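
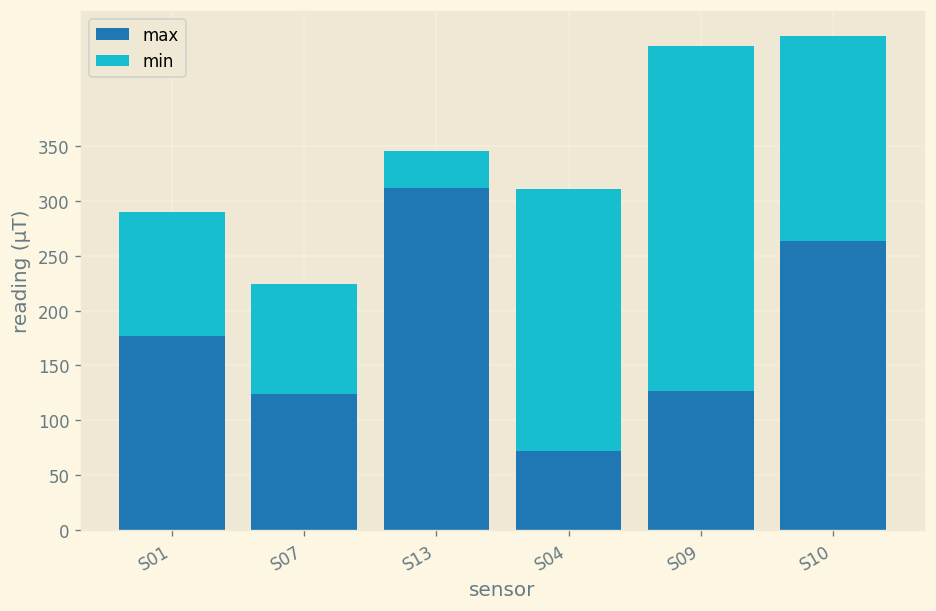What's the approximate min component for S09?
≈ 300

min top ≈ 450, bottom ≈ 150; segment ≈ 300.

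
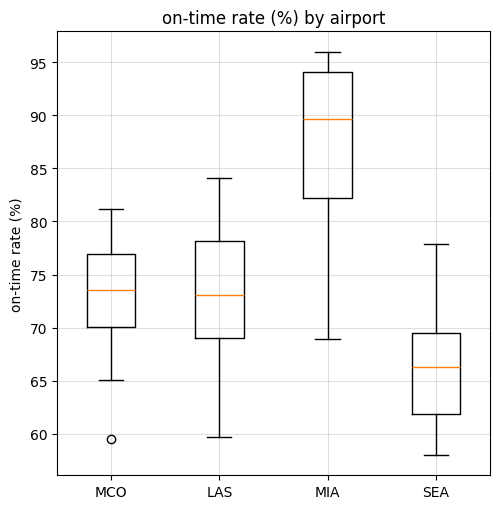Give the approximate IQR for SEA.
≈ 8

Q3 ≈ 70, Q1 ≈ 62; IQR ≈ 8.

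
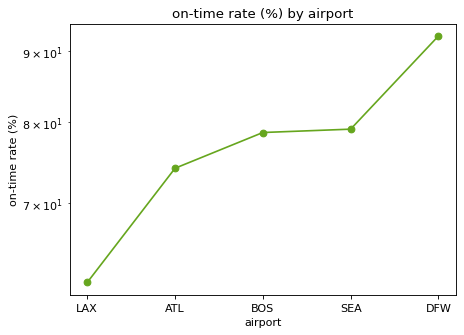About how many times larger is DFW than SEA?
≈ 1.12×

DFW ≈ 90, SEA ≈ 80; 90/80 ≈ 1.12.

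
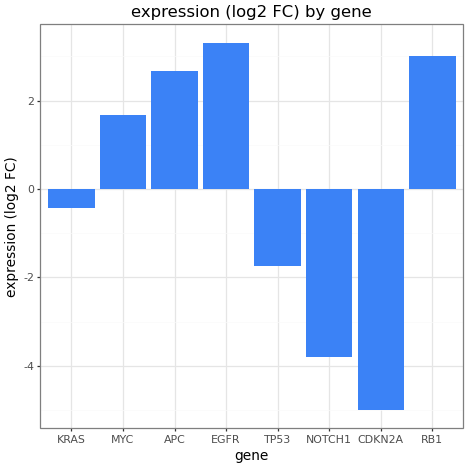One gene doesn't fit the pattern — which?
CDKN2A ≈ -5; the rest sit between ≈ -4 and ≈ 3.

CDKN2A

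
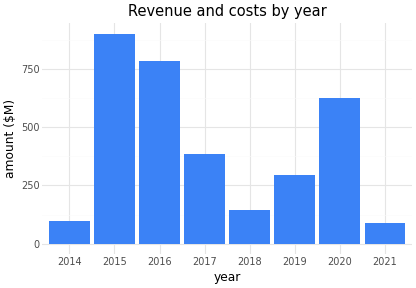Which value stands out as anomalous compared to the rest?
2015

2015 ≈ 900; the rest sit between ≈ 100 and ≈ 800.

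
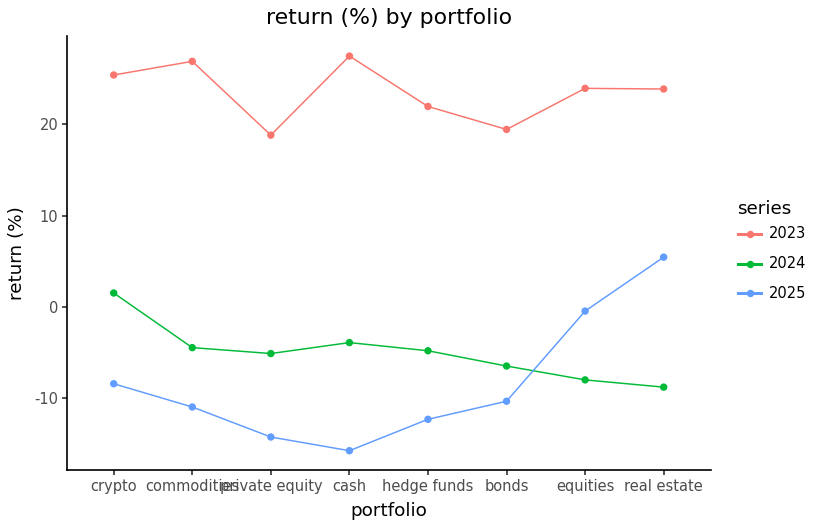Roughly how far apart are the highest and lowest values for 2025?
≈ 20

Max real estate ≈ 5, min cash ≈ -15; range ≈ 20.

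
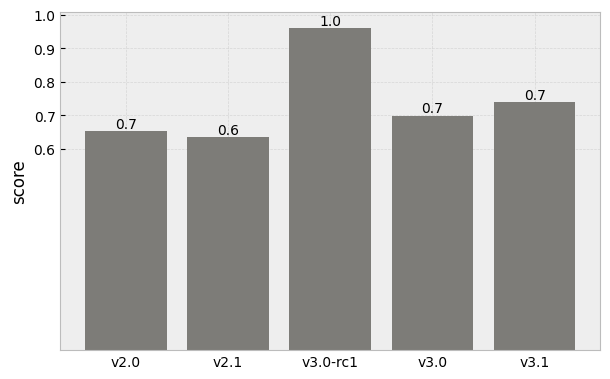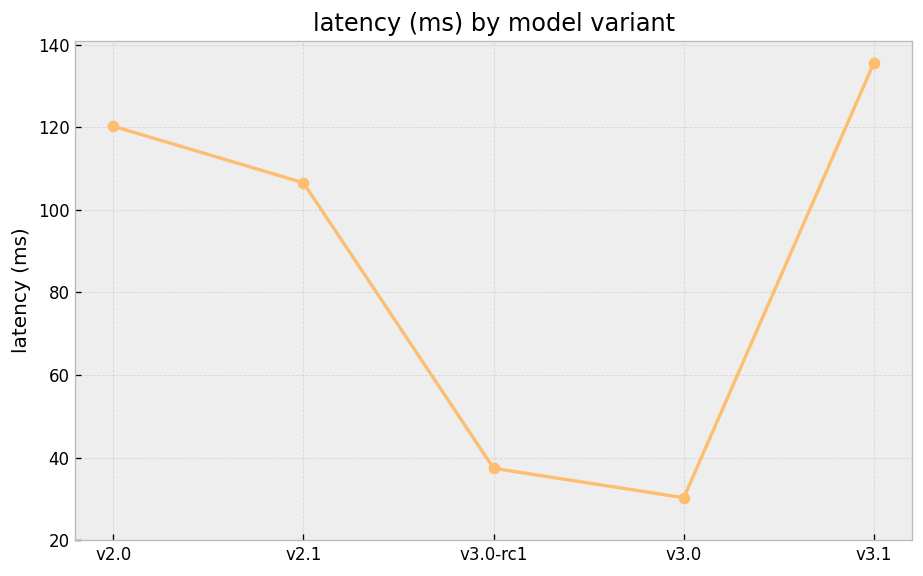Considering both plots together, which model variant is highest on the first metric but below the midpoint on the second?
Chart 2 median latency (ms) ≈ 100; below-median model variants: v3.0-rc1, v3.0. Among those, v3.0-rc1 has the highest score (≈ 1).

v3.0-rc1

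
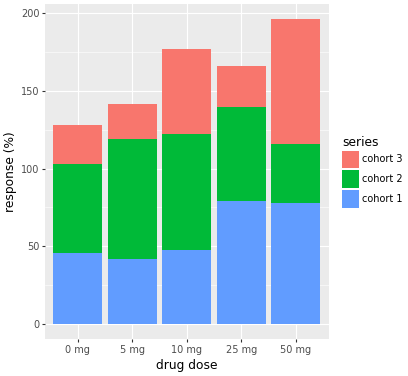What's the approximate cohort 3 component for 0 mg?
cohort 3 top ≈ 120, bottom ≈ 100; segment ≈ 20.

≈ 20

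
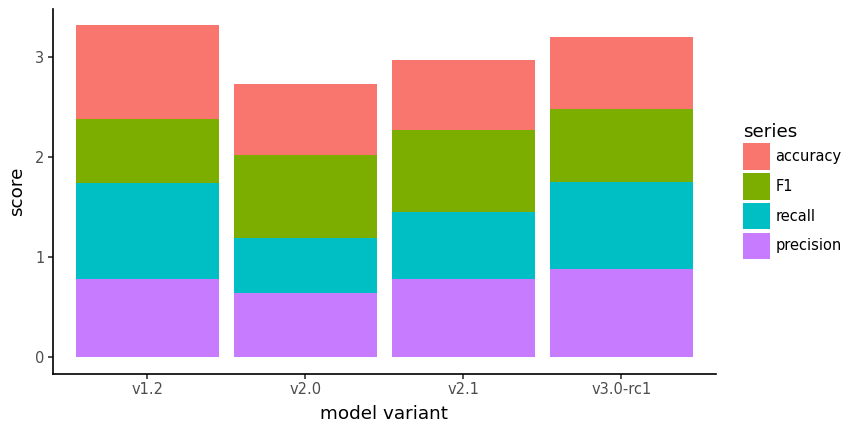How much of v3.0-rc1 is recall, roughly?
recall top ≈ 2.0, bottom ≈ 1.0; segment ≈ 1.0.

≈ 1.0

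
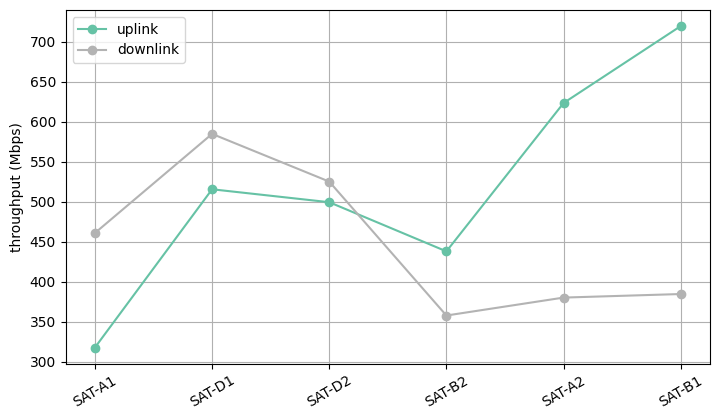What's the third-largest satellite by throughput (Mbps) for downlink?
Top 4 for downlink: SAT-D1 ≈ 600, SAT-D2 ≈ 550, SAT-A1 ≈ 450, SAT-B1 ≈ 400.

SAT-A1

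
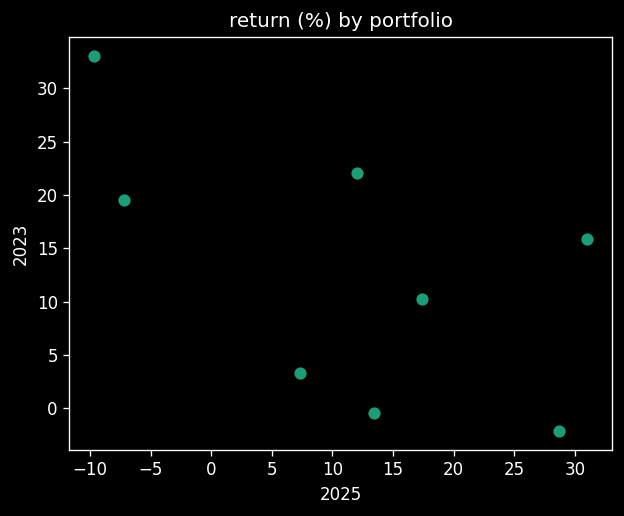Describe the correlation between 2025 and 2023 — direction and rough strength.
negative, moderate

Points are negatively correlated; moderate (|r| ≈ 0.6).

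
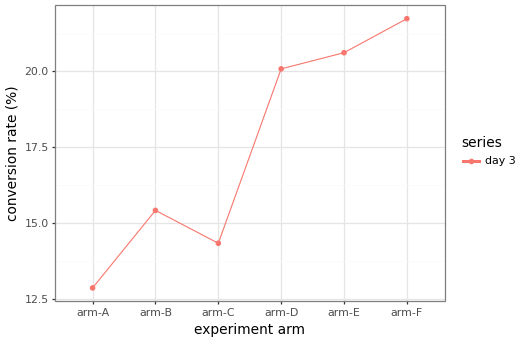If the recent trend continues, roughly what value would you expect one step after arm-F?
Last three: 20, 21, 22 → slope ≈ 1/step → next ≈ 23.

≈ 23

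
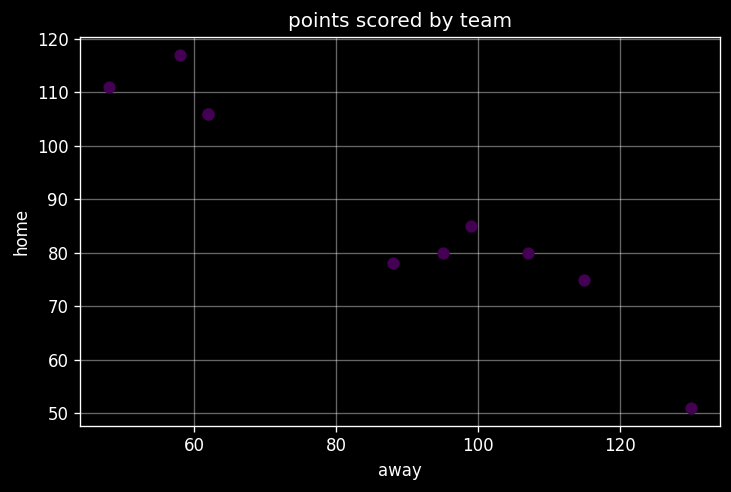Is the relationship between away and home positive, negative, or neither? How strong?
Points are negatively correlated; strong (|r| ≈ 1.0).

negative, strong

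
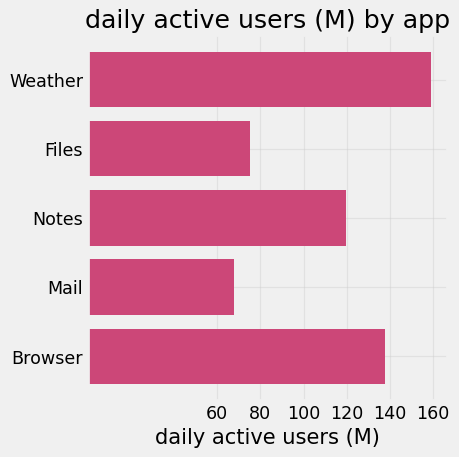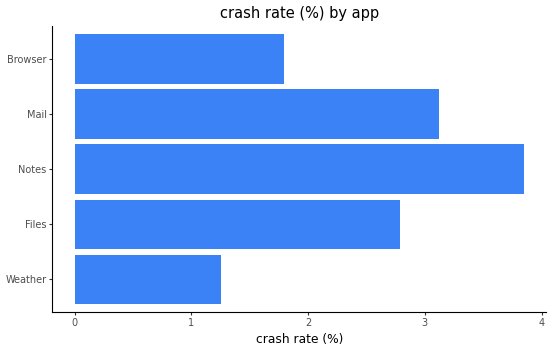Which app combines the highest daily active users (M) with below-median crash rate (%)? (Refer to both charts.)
Chart 2 median crash rate (%) ≈ 3; below-median apps: Weather, Browser. Among those, Weather has the highest daily active users (M) (≈ 160).

Weather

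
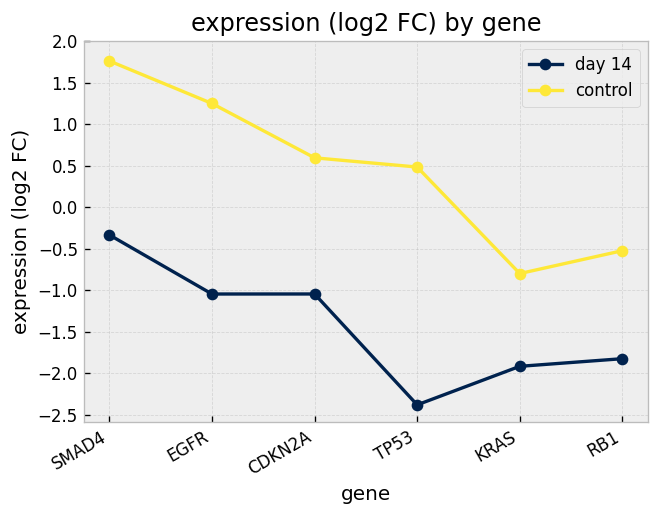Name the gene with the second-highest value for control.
EGFR

Top 3 for control: SMAD4 ≈ 2.0, EGFR ≈ 1.0, CDKN2A ≈ 0.5.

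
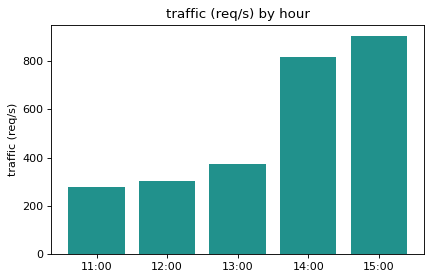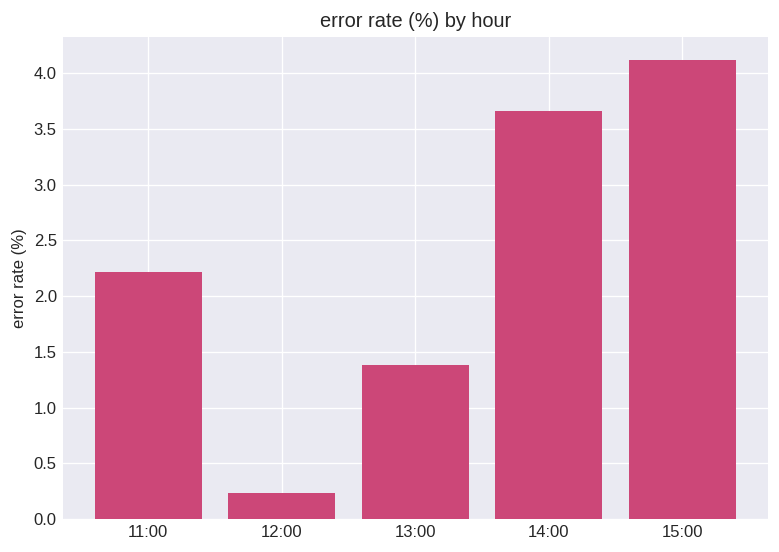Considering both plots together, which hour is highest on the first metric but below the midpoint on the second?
13:00

Chart 2 median error rate (%) ≈ 2; below-median hours: 12:00, 13:00. Among those, 13:00 has the highest traffic (req/s) (≈ 400).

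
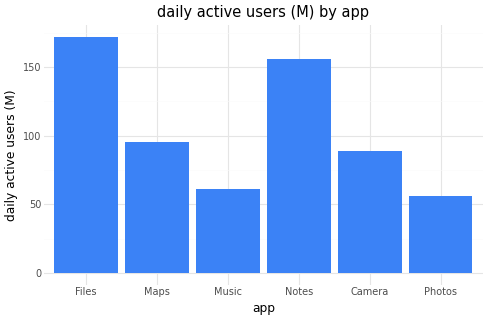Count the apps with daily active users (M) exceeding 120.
2

Above 120: Files, Notes.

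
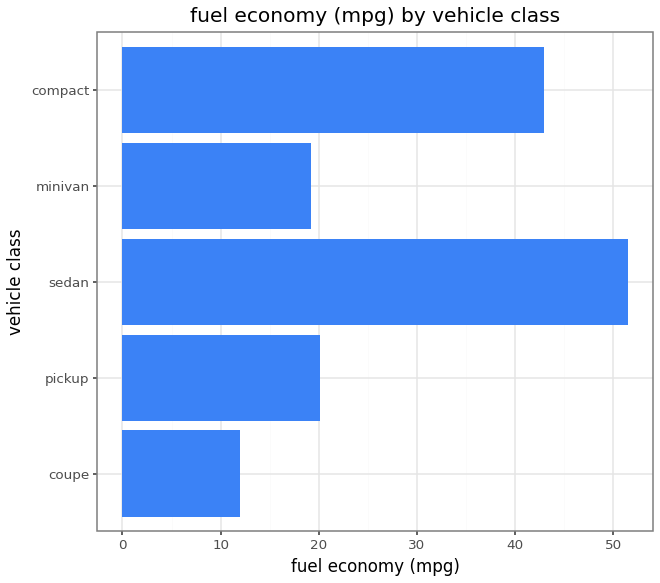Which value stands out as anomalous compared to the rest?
sedan

sedan ≈ 50; the rest sit between ≈ 10 and ≈ 45.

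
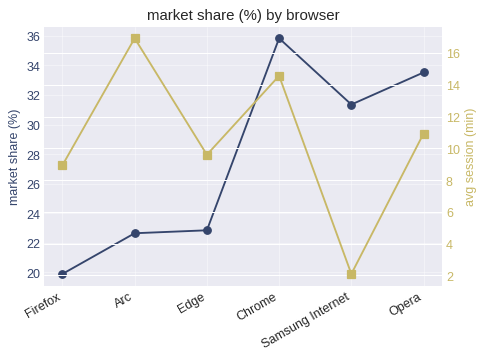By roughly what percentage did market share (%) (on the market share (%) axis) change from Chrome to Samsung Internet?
Chrome ≈ 36, Samsung Internet ≈ 32; (32 − 36) / 36 ≈ -11.1%.

≈ -11.1%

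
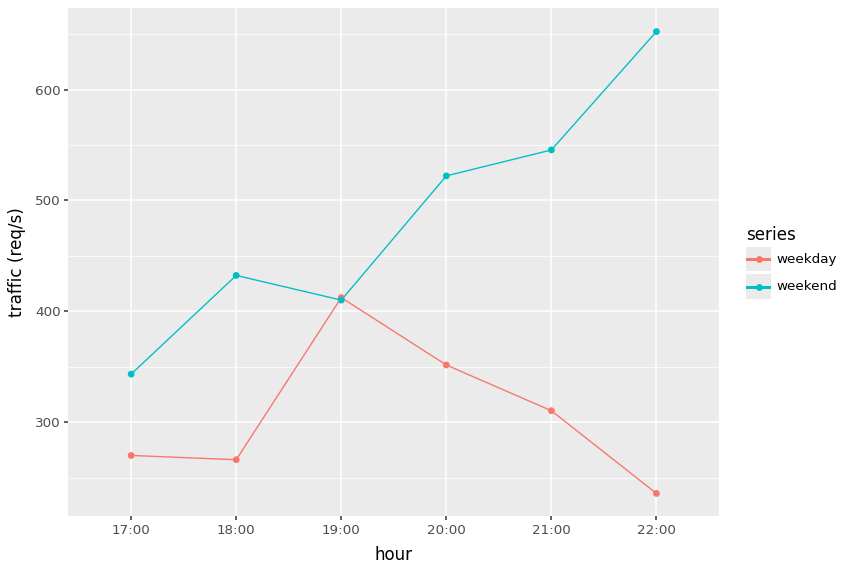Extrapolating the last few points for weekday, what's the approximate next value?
≈ 200

Last three: 350, 300, 250 → slope ≈ -50/step → next ≈ 200.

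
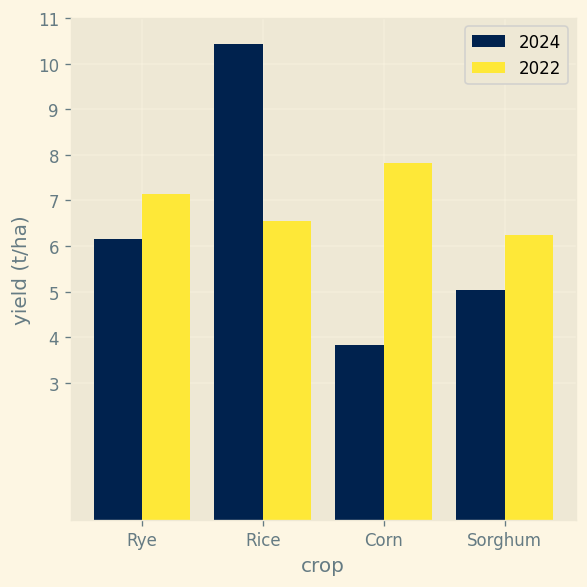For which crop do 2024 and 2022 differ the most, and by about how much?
Corn: 2024 ≈ 4, 2022 ≈ 8 → gap ≈ 4. Next-largest (Rice) is only ≈ 3.

Corn, ≈ 4 t/ha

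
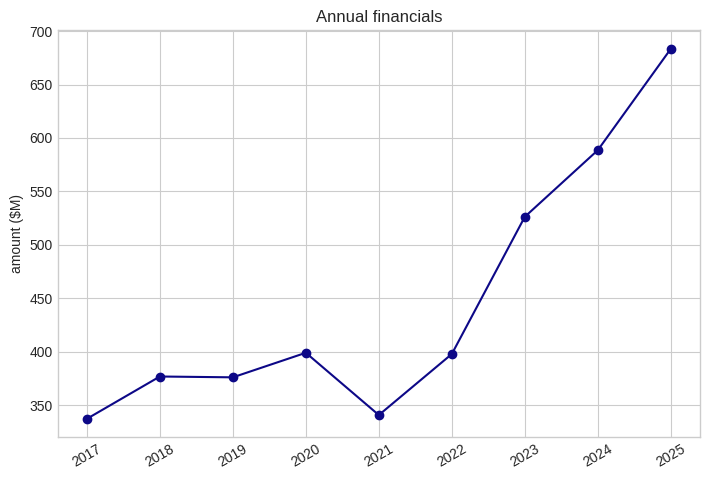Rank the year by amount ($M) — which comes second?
Top 3: 2025 ≈ 700, 2024 ≈ 600, 2023 ≈ 550.

2024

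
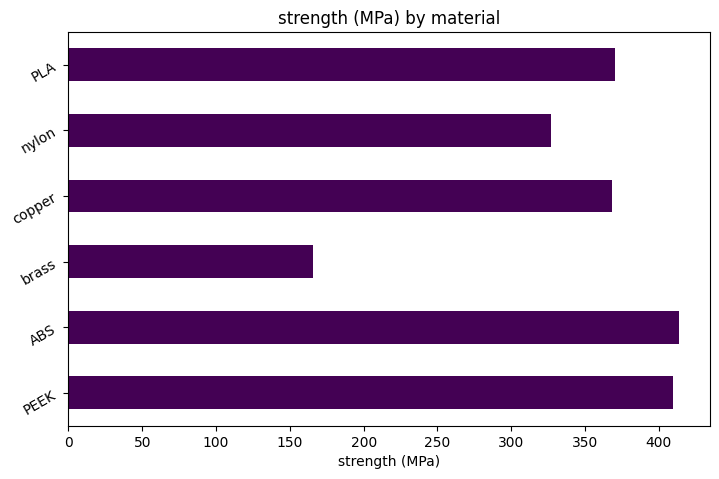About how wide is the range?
≈ 250

Max ABS ≈ 400, min brass ≈ 150; range ≈ 250.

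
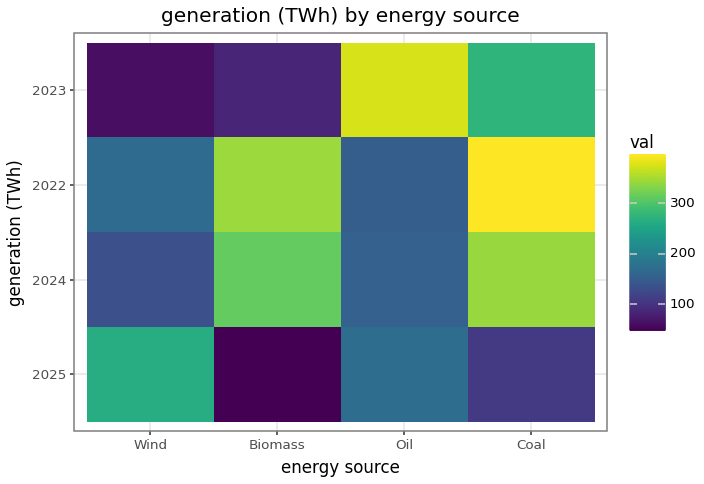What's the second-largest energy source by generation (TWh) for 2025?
Oil

Top 3 for 2025: Wind ≈ 250, Oil ≈ 150, Coal ≈ 100.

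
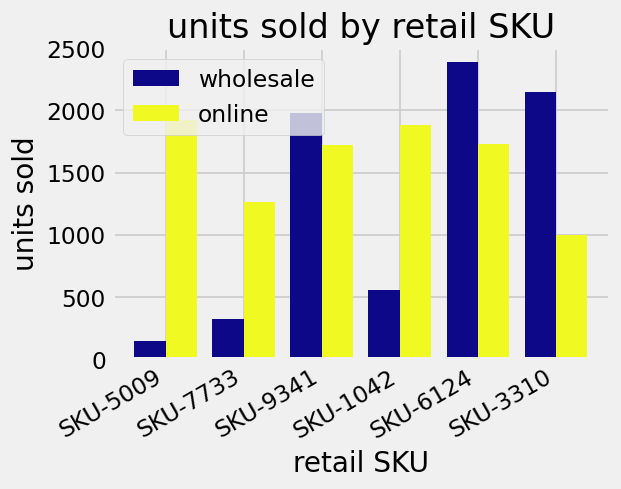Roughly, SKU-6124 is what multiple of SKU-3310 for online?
≈ 1.8×

SKU-6124 ≈ 1800, SKU-3310 ≈ 1000; 1800/1000 ≈ 1.8.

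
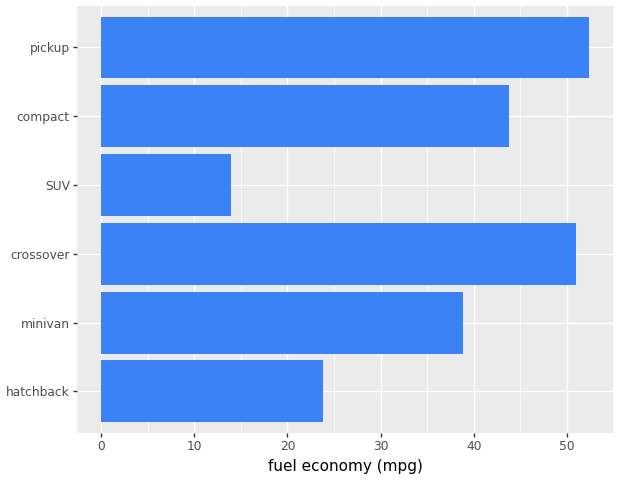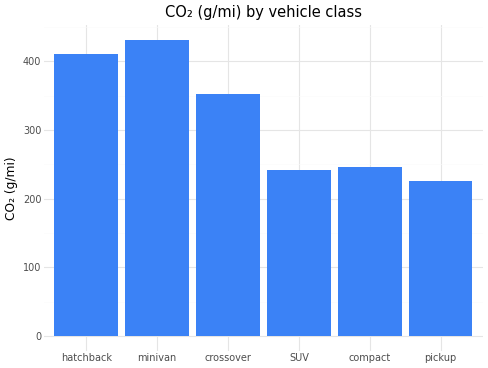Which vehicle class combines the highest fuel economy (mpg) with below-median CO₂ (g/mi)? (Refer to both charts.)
pickup

Chart 2 median CO₂ (g/mi) ≈ 300; below-median vehicle classes: SUV, compact, pickup. Among those, pickup has the highest fuel economy (mpg) (≈ 50).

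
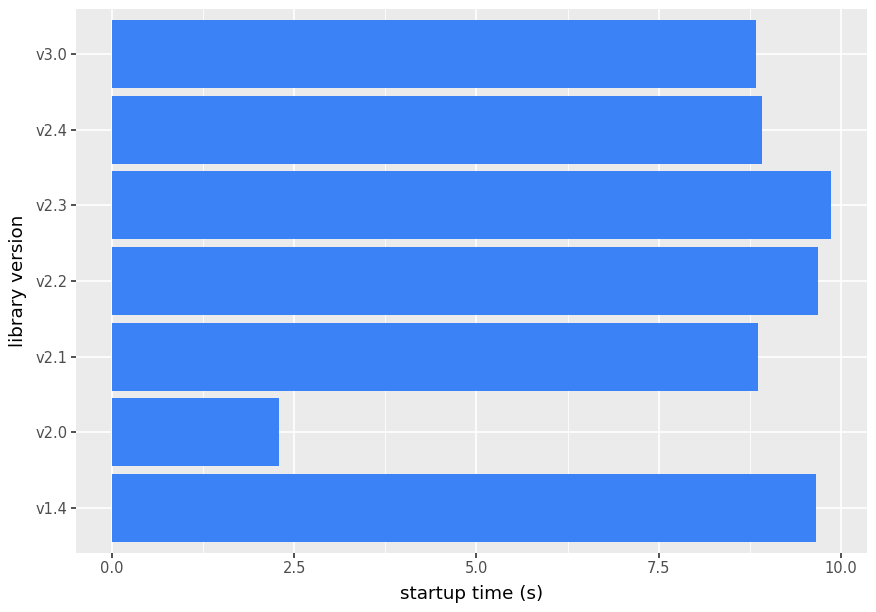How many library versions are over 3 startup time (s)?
6

Above 3: v1.4, v2.1, v2.2, v2.3, v2.4, v3.0.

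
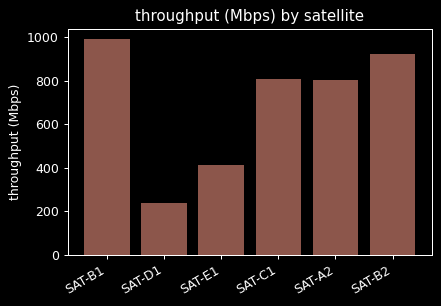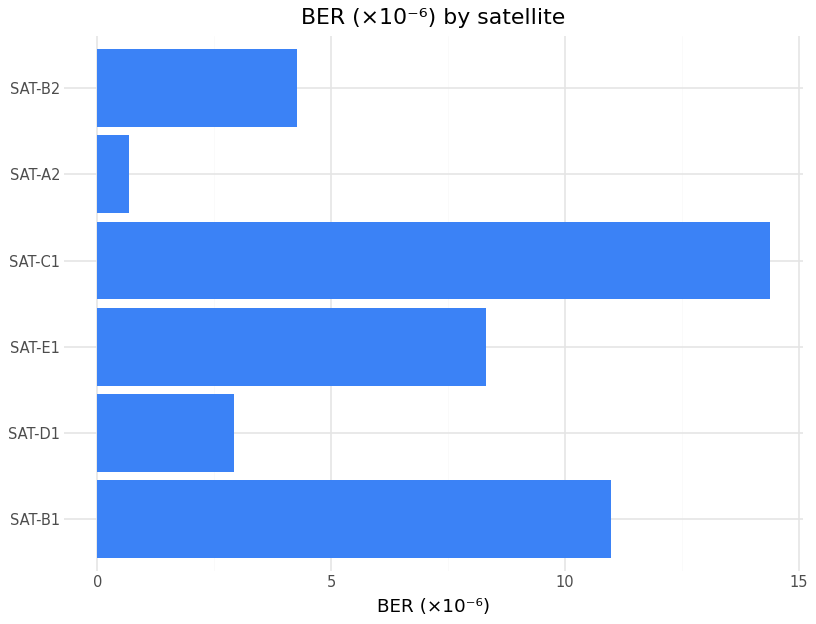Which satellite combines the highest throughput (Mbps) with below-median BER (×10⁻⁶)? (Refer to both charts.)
SAT-B2

Chart 2 median BER (×10⁻⁶) ≈ 6; below-median satellites: SAT-D1, SAT-A2, SAT-B2. Among those, SAT-B2 has the highest throughput (Mbps) (≈ 900).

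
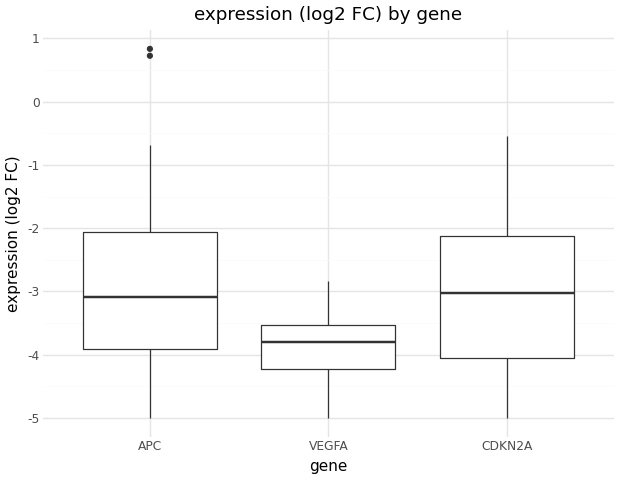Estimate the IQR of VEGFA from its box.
≈ 0.7

Q3 ≈ -3.5, Q1 ≈ -4.2; IQR ≈ 0.7.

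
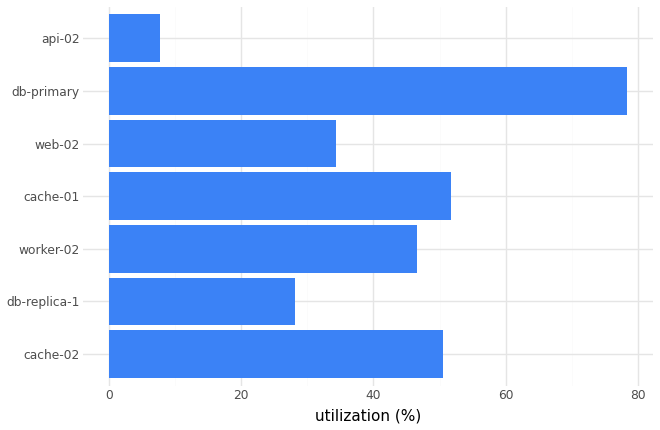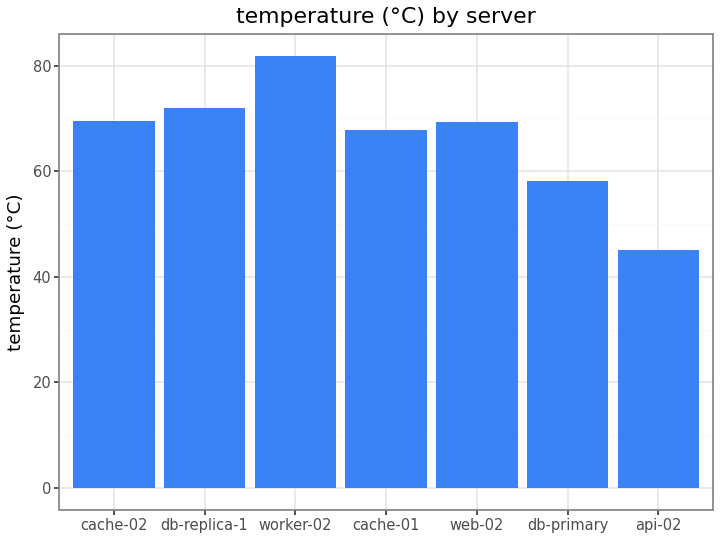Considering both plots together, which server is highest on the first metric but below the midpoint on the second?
db-primary

Chart 2 median temperature (°C) ≈ 70; below-median servers: cache-01, db-primary, api-02. Among those, db-primary has the highest utilization (%) (≈ 80).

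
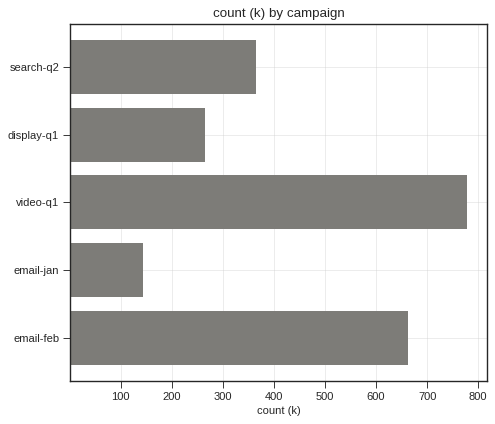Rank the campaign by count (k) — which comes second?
email-feb

Top 3: video-q1 ≈ 800, email-feb ≈ 700, search-q2 ≈ 400.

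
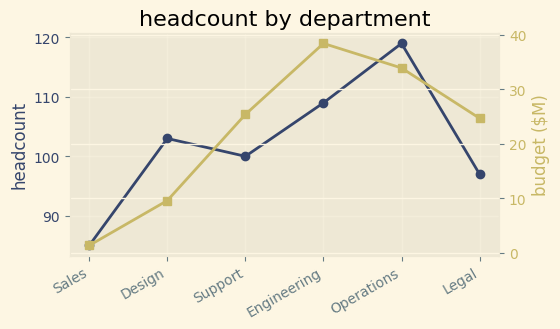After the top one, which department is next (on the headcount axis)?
Top 3 (on the headcount axis): Operations ≈ 120, Engineering ≈ 110, Design ≈ 105.

Engineering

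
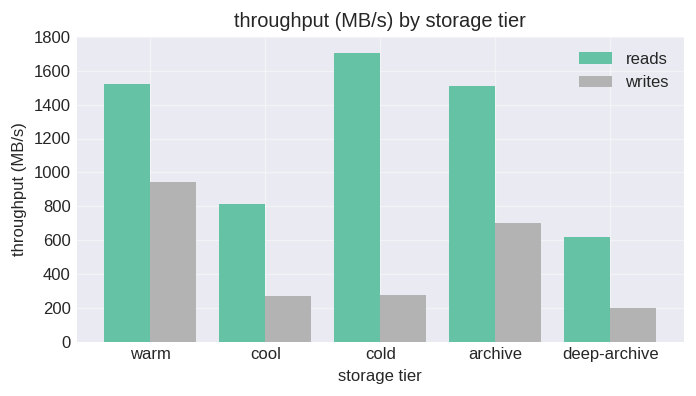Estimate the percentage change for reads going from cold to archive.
≈ -11.1%

cold ≈ 1800, archive ≈ 1600; (1600 − 1800) / 1800 ≈ -11.1%.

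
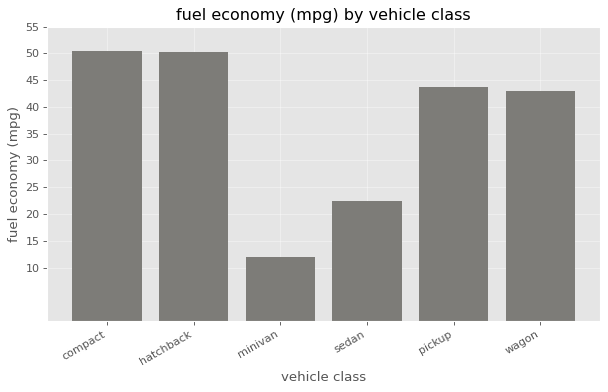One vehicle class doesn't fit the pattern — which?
minivan ≈ 10; the rest sit between ≈ 20 and ≈ 50.

minivan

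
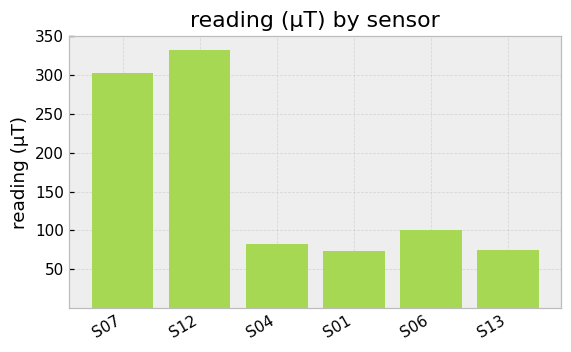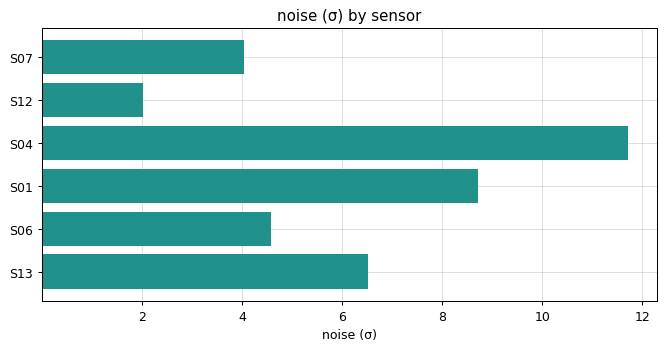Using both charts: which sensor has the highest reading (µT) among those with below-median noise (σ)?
Chart 2 median noise (σ) ≈ 6; below-median sensors: S07, S12, S06. Among those, S12 has the highest reading (µT) (≈ 350).

S12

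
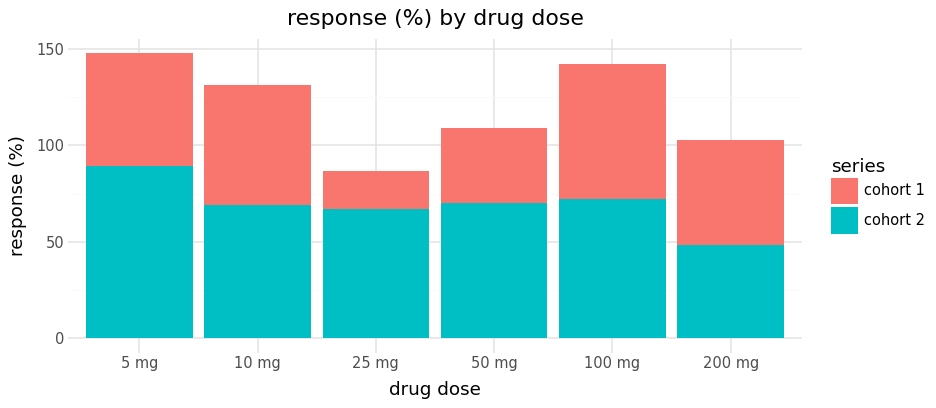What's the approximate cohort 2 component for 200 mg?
cohort 2 top ≈ 40, bottom ≈ 0; segment ≈ 40.

≈ 40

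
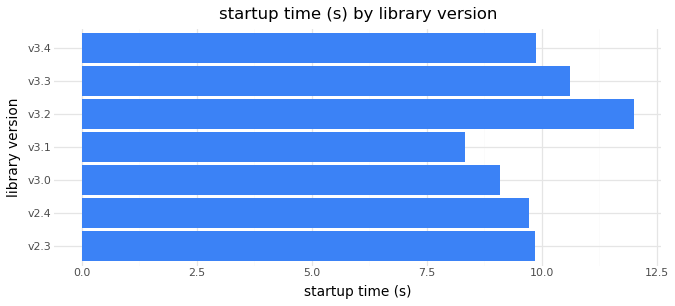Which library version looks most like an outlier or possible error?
v3.2

v3.2 ≈ 12; the rest sit between ≈ 8 and ≈ 11.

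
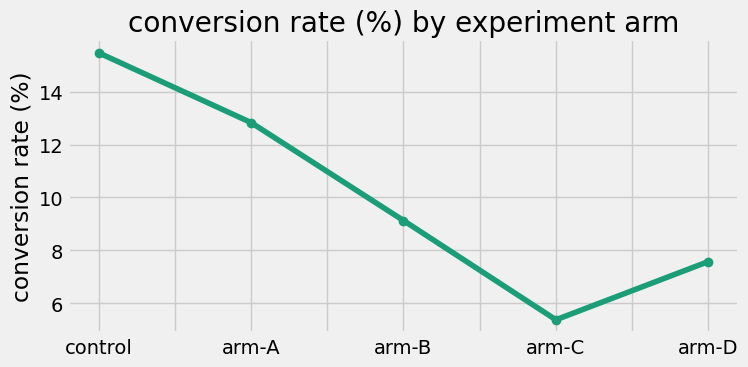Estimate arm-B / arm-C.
arm-B ≈ 9, arm-C ≈ 5; 9/5 ≈ 1.8.

≈ 1.8×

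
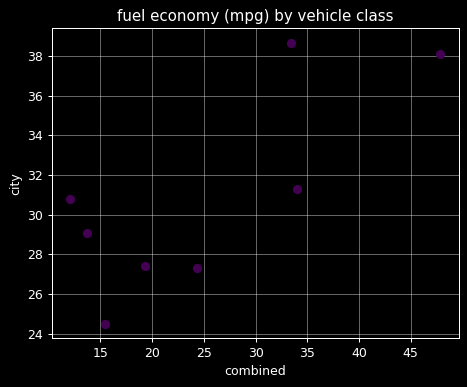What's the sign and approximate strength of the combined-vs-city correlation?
Points are positively correlated; strong (|r| ≈ 0.8).

positive, strong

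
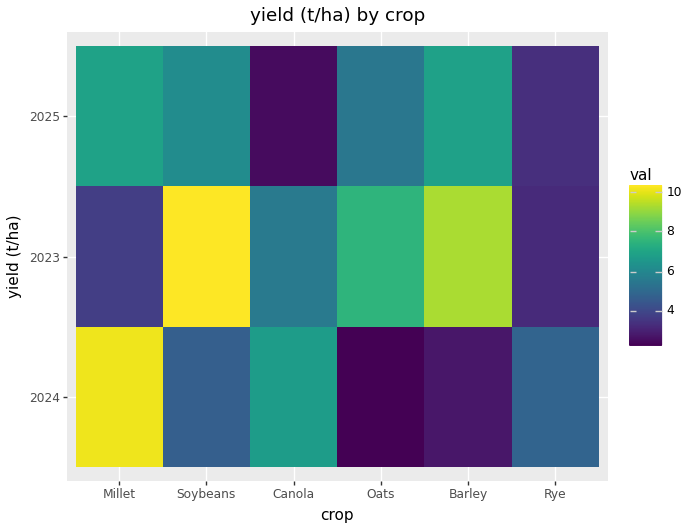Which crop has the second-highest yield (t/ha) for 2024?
Top 3 for 2024: Millet ≈ 10, Canola ≈ 7, Rye ≈ 5.

Canola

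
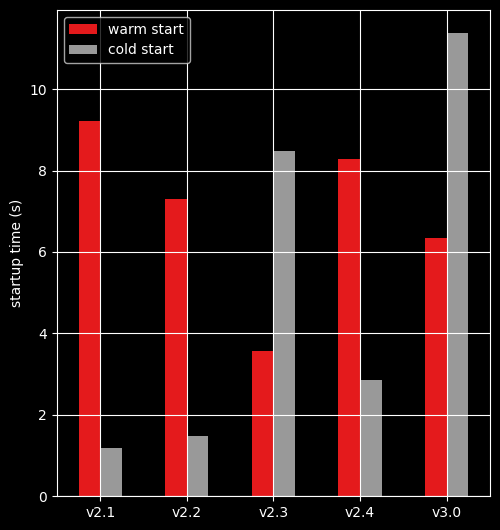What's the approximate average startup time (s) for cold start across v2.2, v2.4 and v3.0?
≈ 5

(1 + 3 + 11) / 3 ≈ 5.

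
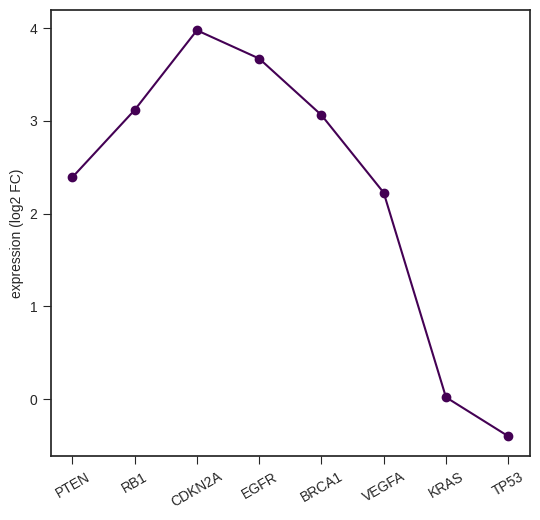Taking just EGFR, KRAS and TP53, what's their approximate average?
≈ 1

(3.5 + 0.0 + -0.5) / 3 ≈ 1.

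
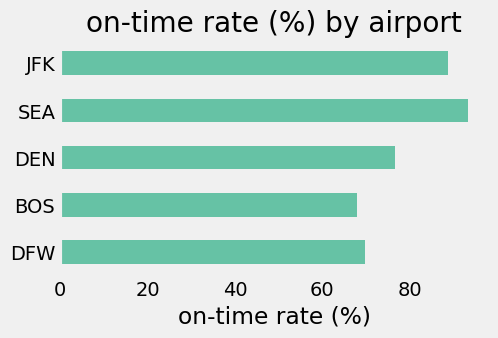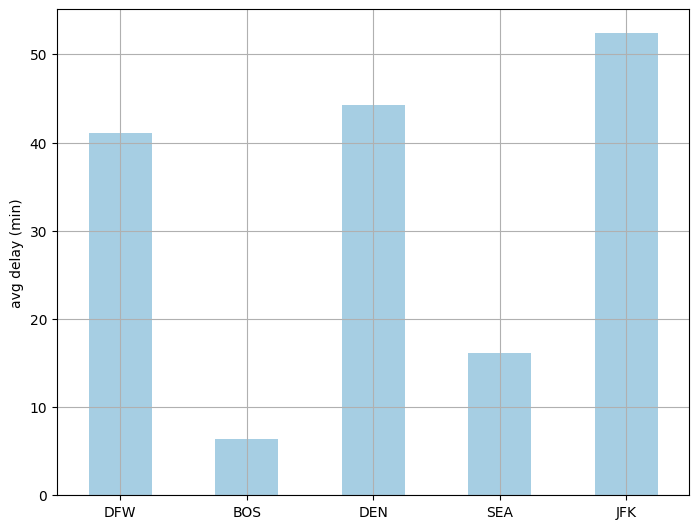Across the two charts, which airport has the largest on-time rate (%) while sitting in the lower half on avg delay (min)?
SEA

Chart 2 median avg delay (min) ≈ 40; below-median airports: BOS, SEA. Among those, SEA has the highest on-time rate (%) (≈ 90).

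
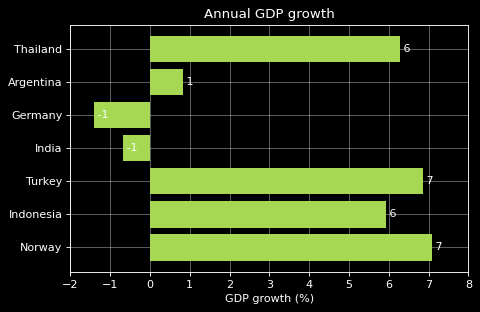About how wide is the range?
≈ 8

Max Norway ≈ 7, min Germany ≈ -1; range ≈ 8.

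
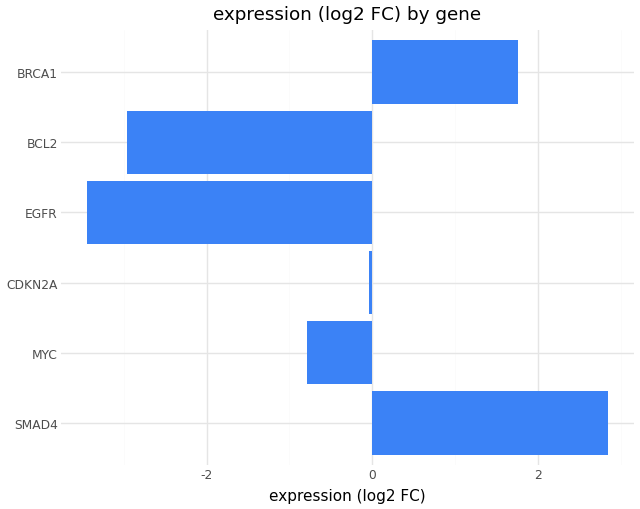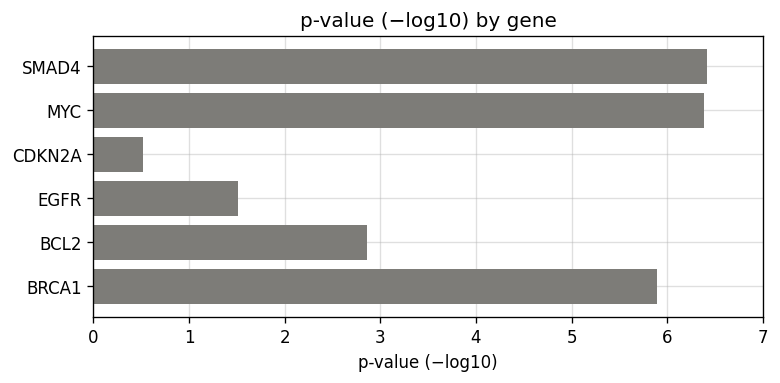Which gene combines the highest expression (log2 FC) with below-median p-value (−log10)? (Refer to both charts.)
Chart 2 median p-value (−log10) ≈ 4; below-median genes: CDKN2A, EGFR, BCL2. Among those, CDKN2A has the highest expression (log2 FC) (≈ 0).

CDKN2A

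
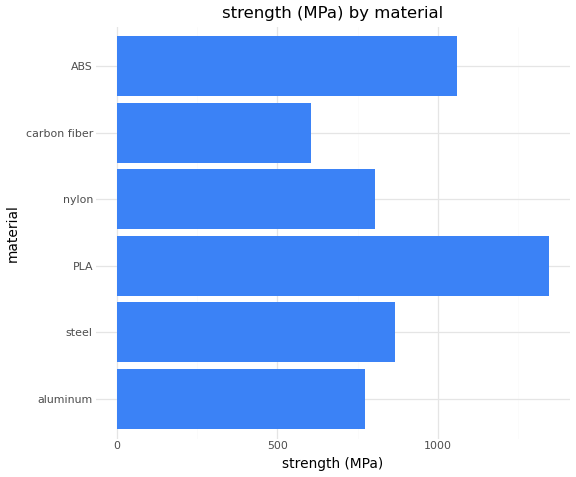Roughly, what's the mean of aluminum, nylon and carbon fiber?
≈ 733

(800 + 800 + 600) / 3 ≈ 733.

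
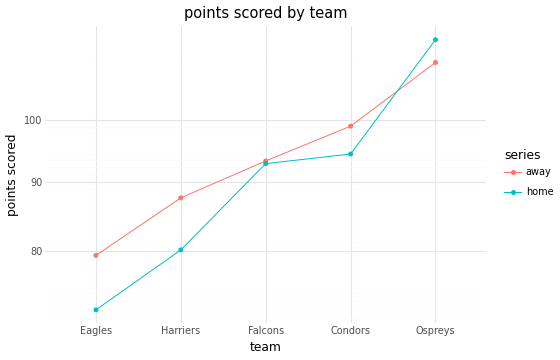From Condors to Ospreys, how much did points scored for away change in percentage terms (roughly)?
≈ +10%

Condors ≈ 100, Ospreys ≈ 110; (110 − 100) / 100 ≈ +10%.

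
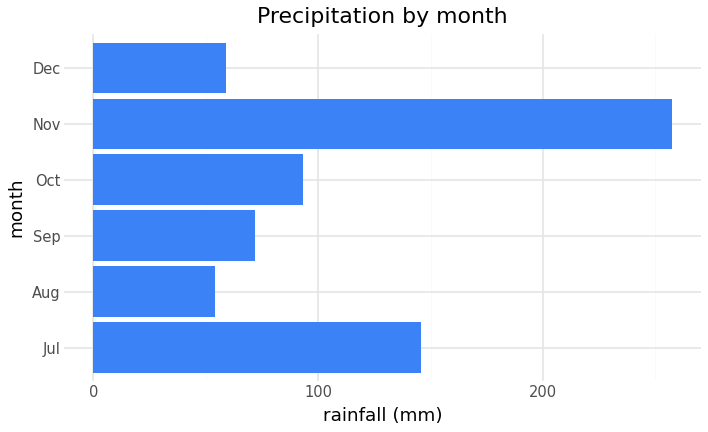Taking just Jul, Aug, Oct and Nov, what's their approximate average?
(150 + 50 + 100 + 250) / 4 ≈ 138.

≈ 138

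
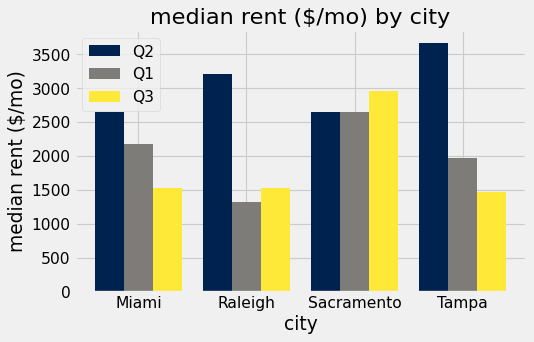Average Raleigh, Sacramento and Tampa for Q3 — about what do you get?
(1500 + 3000 + 1500) / 3 ≈ 2000.

≈ 2000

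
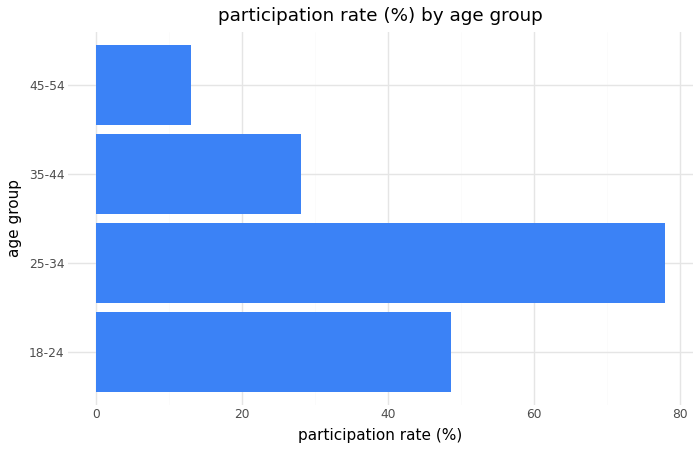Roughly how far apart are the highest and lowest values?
≈ 70

Max 25-34 ≈ 80, min 45-54 ≈ 10; range ≈ 70.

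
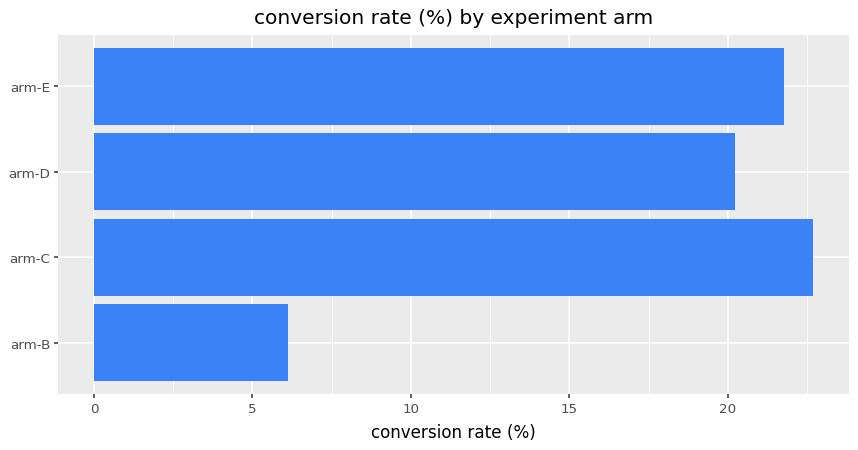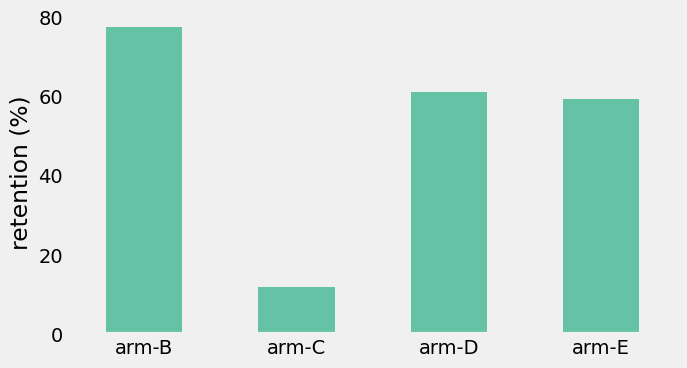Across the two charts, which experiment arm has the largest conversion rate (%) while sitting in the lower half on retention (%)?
arm-C

Chart 2 median retention (%) ≈ 60; below-median experiment arms: arm-C, arm-E. Among those, arm-C has the highest conversion rate (%) (≈ 25).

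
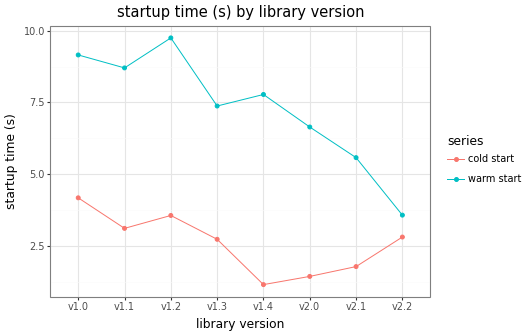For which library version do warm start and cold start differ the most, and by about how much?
v1.4: warm start ≈ 8, cold start ≈ 1 → gap ≈ 7. Next-largest (v1.2) is only ≈ 6.

v1.4, ≈ 7 s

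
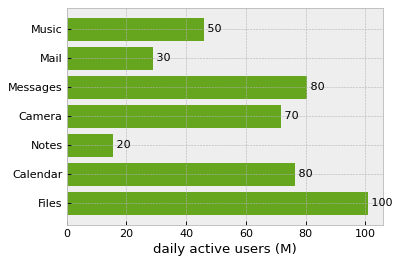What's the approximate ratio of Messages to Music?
≈ 1.6×

Messages ≈ 80, Music ≈ 50; 80/50 ≈ 1.6.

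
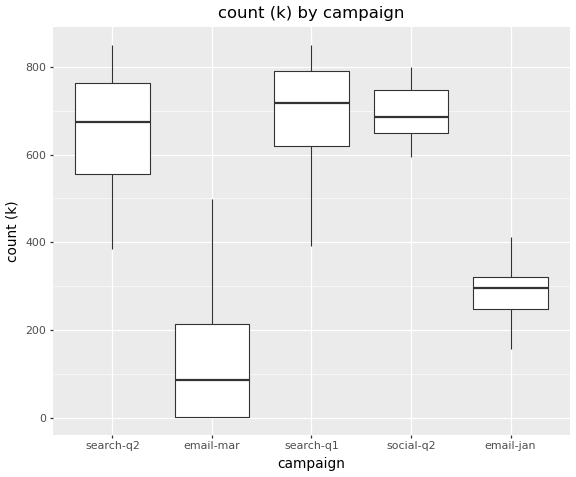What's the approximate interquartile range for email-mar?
≈ 200

Q3 ≈ 200, Q1 ≈ 0; IQR ≈ 200.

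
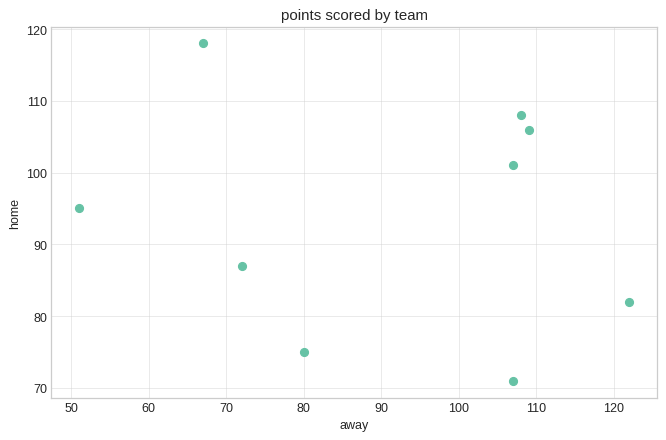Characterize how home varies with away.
Points are roughly uncorrelated; weak (|r| ≈ 0.1).

no clear correlation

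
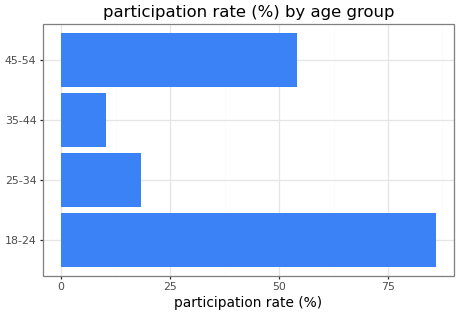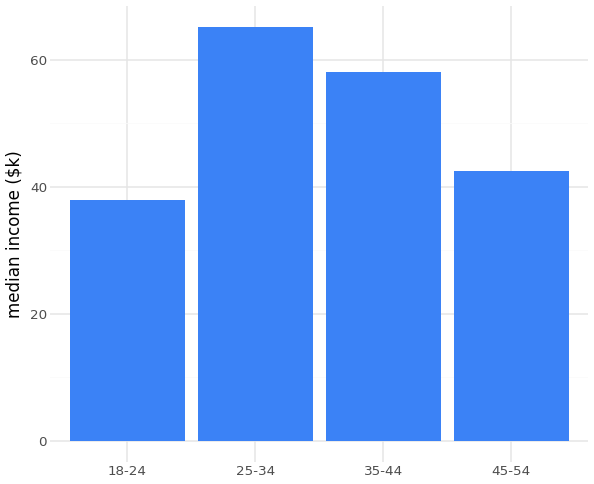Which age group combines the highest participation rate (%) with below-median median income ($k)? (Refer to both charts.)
Chart 2 median median income ($k) ≈ 50; below-median age groups: 18-24, 45-54. Among those, 18-24 has the highest participation rate (%) (≈ 90).

18-24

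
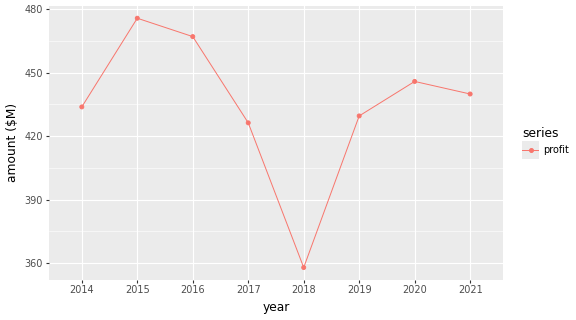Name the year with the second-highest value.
Top 3: 2015 ≈ 480, 2016 ≈ 470, 2020 ≈ 450.

2016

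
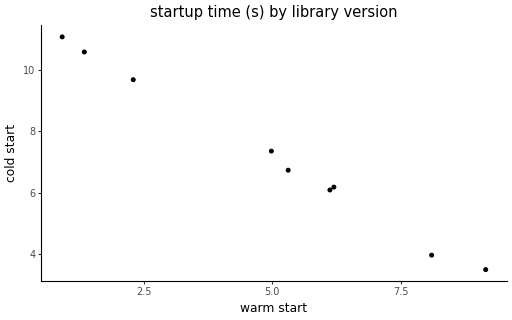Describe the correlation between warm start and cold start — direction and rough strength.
Points are negatively correlated; strong (|r| ≈ 1.0).

negative, strong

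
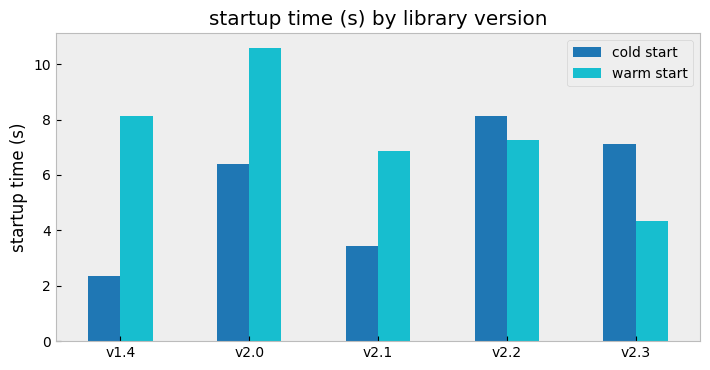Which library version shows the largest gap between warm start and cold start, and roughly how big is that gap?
v1.4: warm start ≈ 8, cold start ≈ 2 → gap ≈ 6. Next-largest (v2.0) is only ≈ 5.

v1.4, ≈ 6 s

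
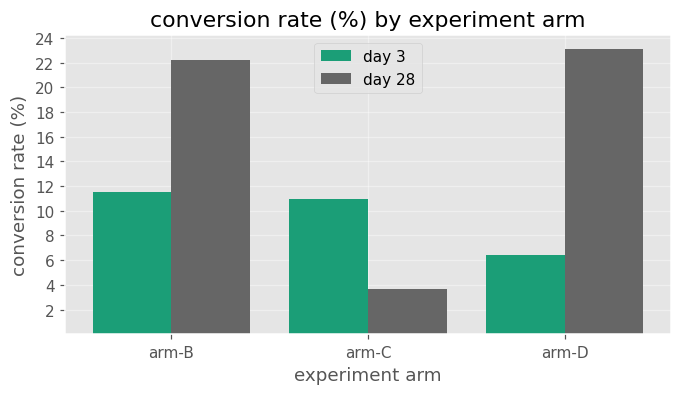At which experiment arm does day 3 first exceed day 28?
arm-B: day 3 ≈ 12 vs day 28 ≈ 22 (not yet); arm-C: day 3 ≈ 10 vs day 28 ≈ 4 (first crossover).

arm-C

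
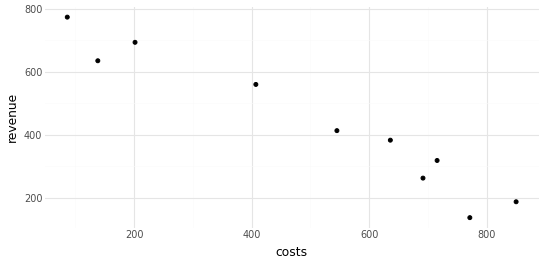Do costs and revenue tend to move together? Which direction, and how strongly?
Points are negatively correlated; strong (|r| ≈ 1.0).

negative, strong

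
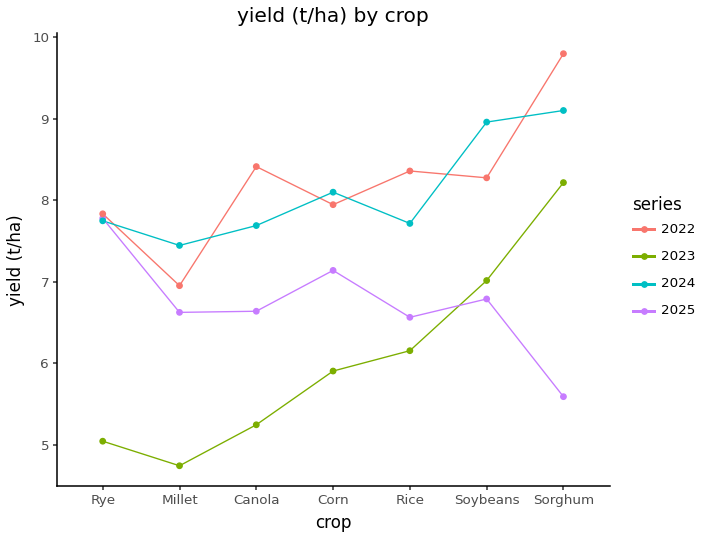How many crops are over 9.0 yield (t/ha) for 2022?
1

Above 9.0: Sorghum.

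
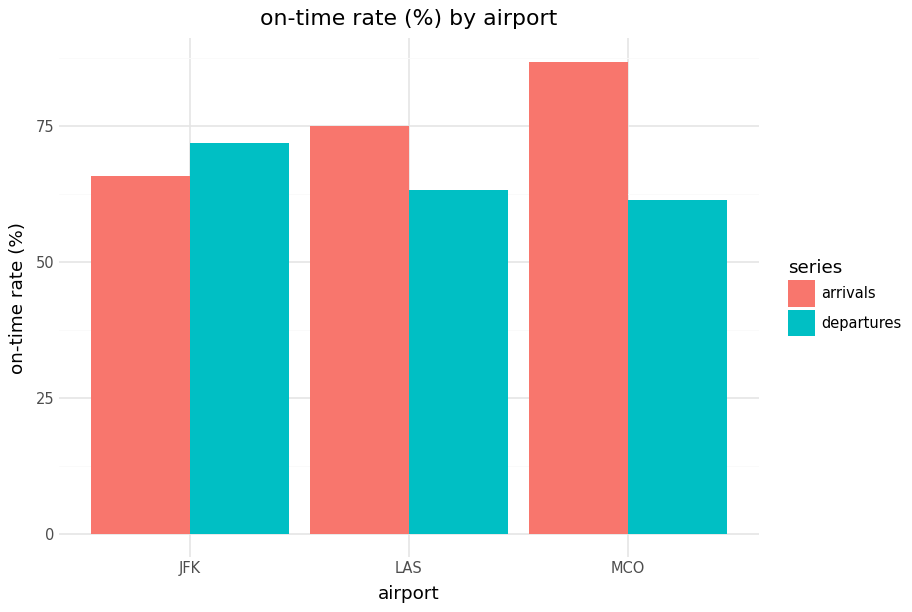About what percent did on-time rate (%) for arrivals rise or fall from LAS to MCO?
LAS ≈ 80, MCO ≈ 90; (90 − 80) / 80 ≈ +12.5%.

≈ +12.5%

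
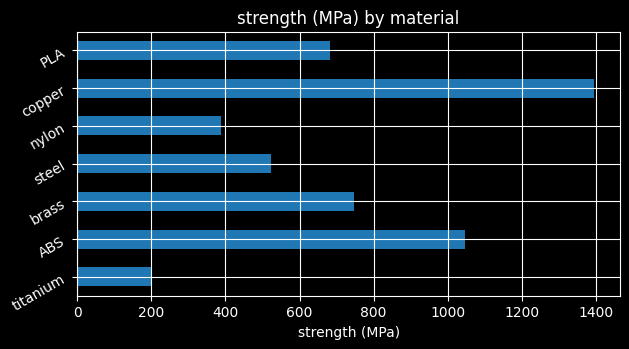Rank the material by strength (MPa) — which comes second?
ABS

Top 3: copper ≈ 1400, ABS ≈ 1000, brass ≈ 800.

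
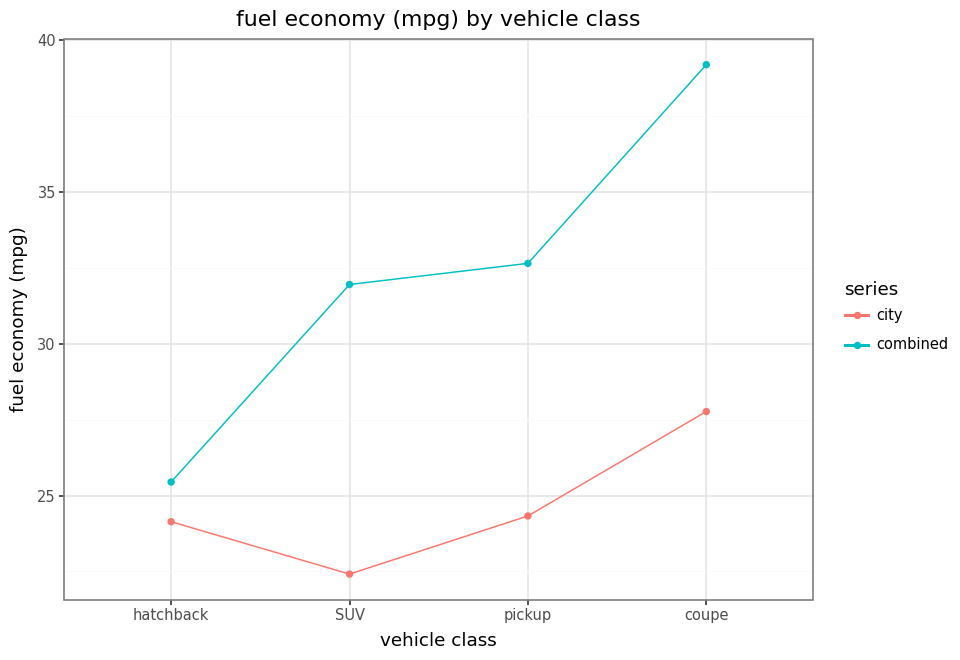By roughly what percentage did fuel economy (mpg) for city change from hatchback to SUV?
≈ -8.3%

hatchback ≈ 24, SUV ≈ 22; (22 − 24) / 24 ≈ -8.3%.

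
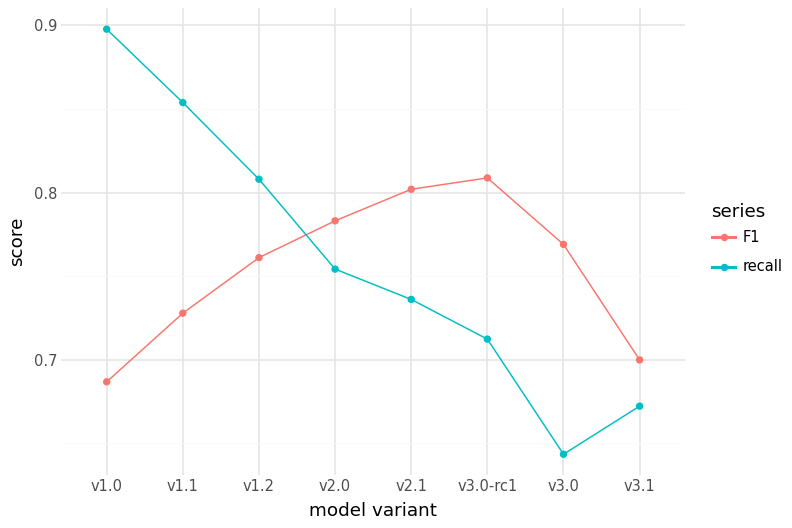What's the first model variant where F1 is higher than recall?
v2.0

v1.2: F1 ≈ 0.75 vs recall ≈ 0.80 (not yet); v2.0: F1 ≈ 0.80 vs recall ≈ 0.75 (first crossover).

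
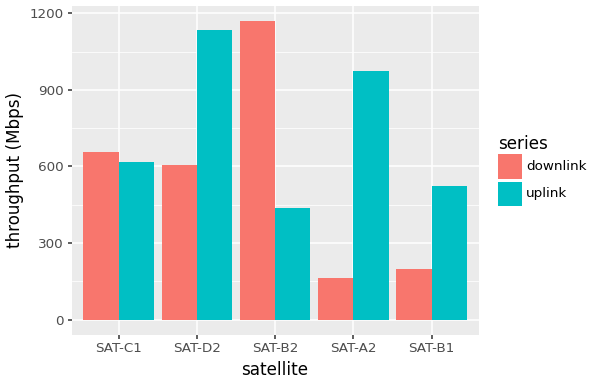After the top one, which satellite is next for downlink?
Top 3 for downlink: SAT-B2 ≈ 1200, SAT-C1 ≈ 700, SAT-D2 ≈ 600.

SAT-C1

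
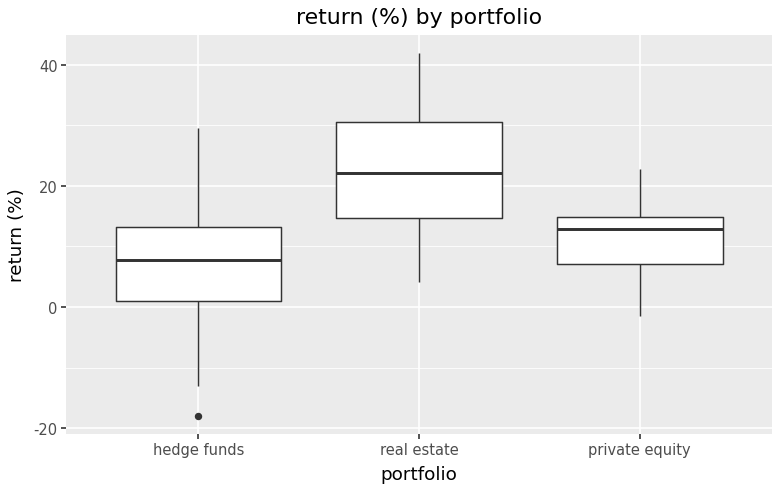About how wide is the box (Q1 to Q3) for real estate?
Q3 ≈ 30, Q1 ≈ 14; IQR ≈ 16.

≈ 16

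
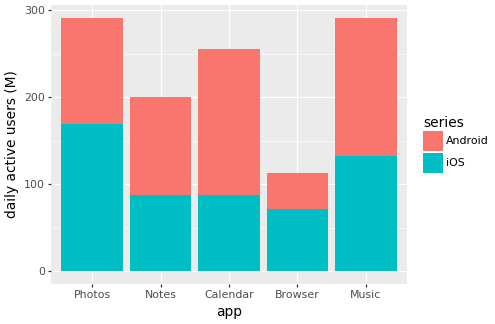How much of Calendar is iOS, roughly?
≈ 100

iOS top ≈ 100, bottom ≈ 0; segment ≈ 100.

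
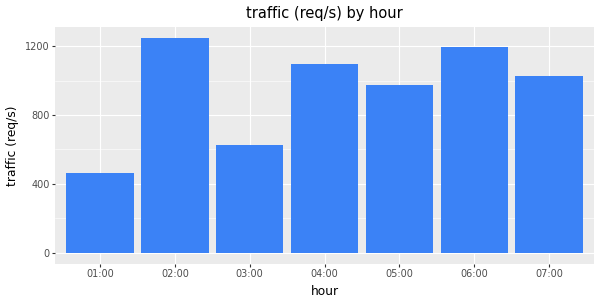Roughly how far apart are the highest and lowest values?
≈ 800

Max 02:00 ≈ 1200, min 01:00 ≈ 400; range ≈ 800.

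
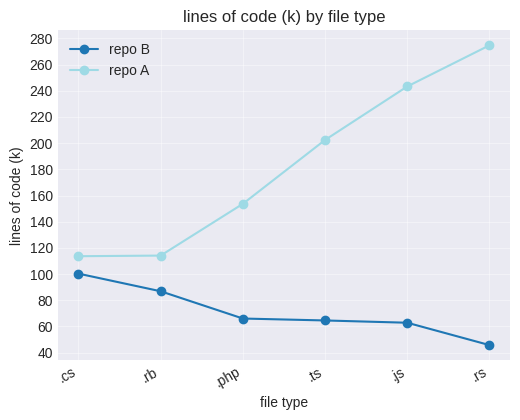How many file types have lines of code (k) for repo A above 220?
Above 220: .js, .rs.

2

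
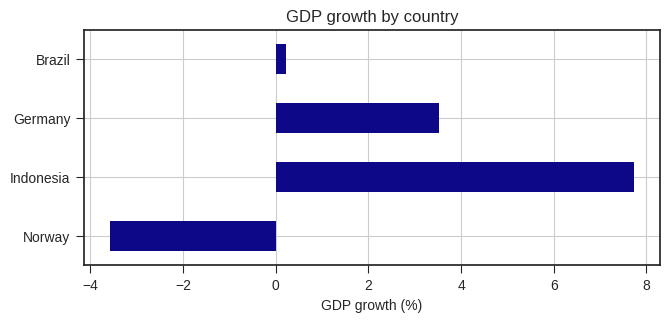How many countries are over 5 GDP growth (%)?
Above 5: Indonesia.

1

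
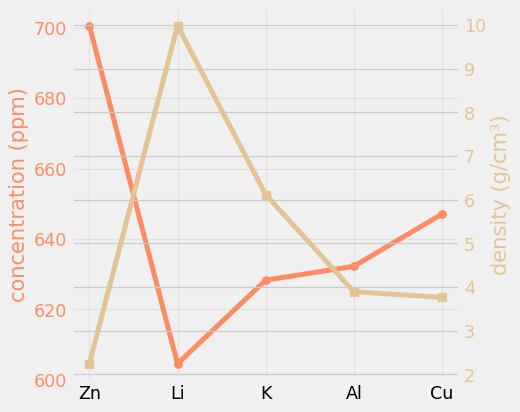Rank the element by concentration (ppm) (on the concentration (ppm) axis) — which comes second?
Cu

Top 3 (on the concentration (ppm) axis): Zn ≈ 700, Cu ≈ 650, Al ≈ 630.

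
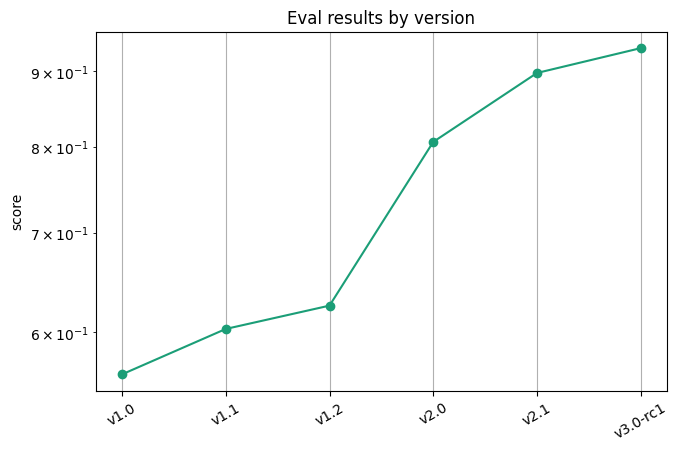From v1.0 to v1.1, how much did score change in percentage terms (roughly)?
v1.0 ≈ 0.55, v1.1 ≈ 0.60; (0.60 − 0.55) / 0.55 ≈ +9.1%.

≈ +9.1%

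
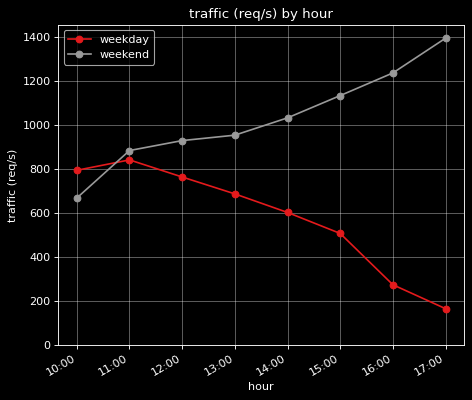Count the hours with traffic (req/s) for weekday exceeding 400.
Above 400: 10:00, 11:00, 12:00, 13:00, 14:00, 15:00.

6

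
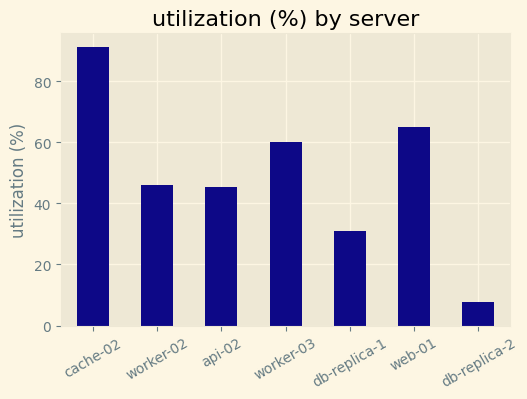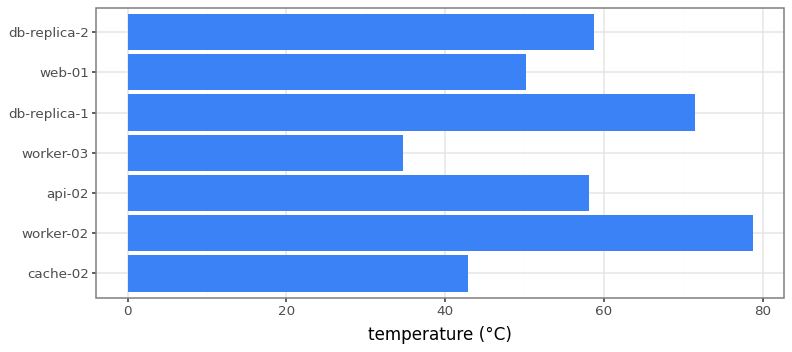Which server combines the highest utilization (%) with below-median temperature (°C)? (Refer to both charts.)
cache-02

Chart 2 median temperature (°C) ≈ 60; below-median servers: cache-02, worker-03, web-01. Among those, cache-02 has the highest utilization (%) (≈ 90).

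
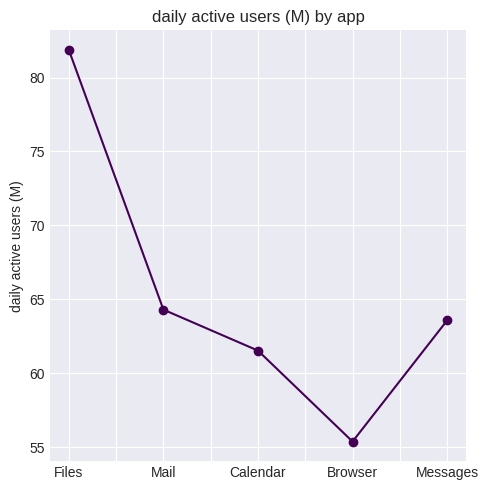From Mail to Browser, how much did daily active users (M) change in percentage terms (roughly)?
Mail ≈ 65, Browser ≈ 55; (55 − 65) / 65 ≈ -15.4%.

≈ -15.4%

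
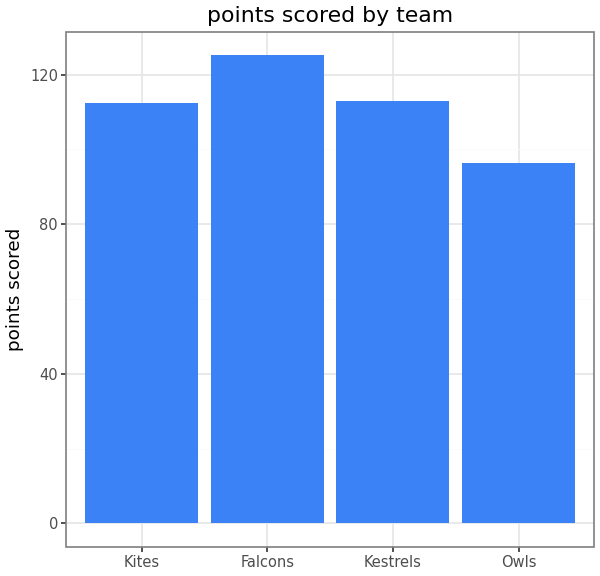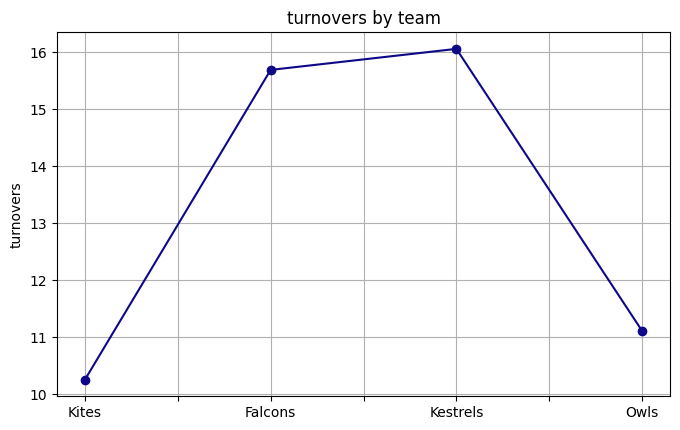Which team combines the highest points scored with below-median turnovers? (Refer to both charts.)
Chart 2 median turnovers ≈ 14; below-median teams: Kites, Owls. Among those, Kites has the highest points scored (≈ 120).

Kites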